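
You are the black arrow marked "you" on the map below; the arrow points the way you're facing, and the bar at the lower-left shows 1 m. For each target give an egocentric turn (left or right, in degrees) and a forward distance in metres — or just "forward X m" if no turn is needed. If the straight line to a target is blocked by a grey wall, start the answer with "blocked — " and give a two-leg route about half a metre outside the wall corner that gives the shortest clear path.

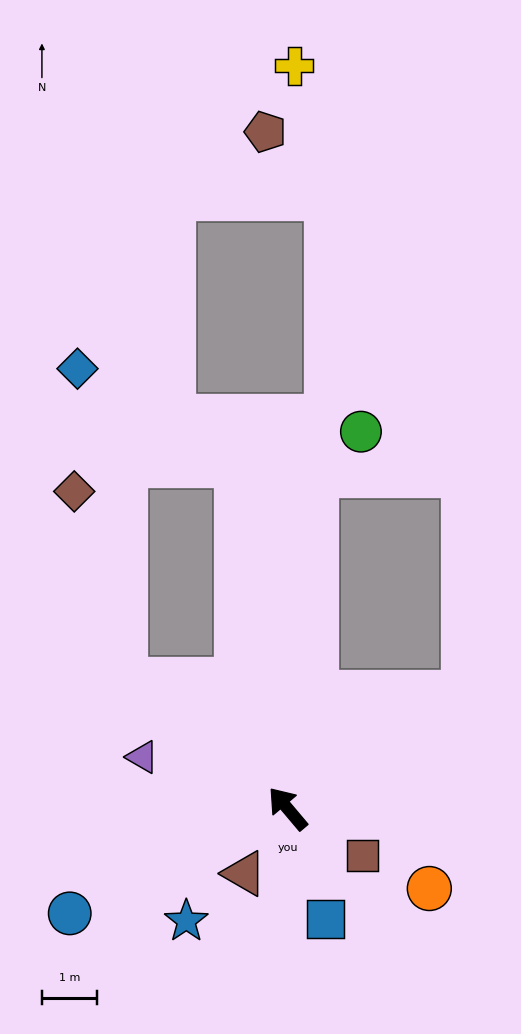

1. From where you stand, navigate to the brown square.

turn right 162°, forward 1.6 m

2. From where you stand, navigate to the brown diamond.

blocked — turn left 12°, forward 3.8 m, then turn right 38°, forward 3.6 m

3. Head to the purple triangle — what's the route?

turn left 30°, forward 2.8 m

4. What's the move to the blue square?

turn left 159°, forward 2.1 m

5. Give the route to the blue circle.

turn left 76°, forward 4.4 m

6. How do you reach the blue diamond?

blocked — turn right 32°, forward 6.3 m, then turn left 51°, forward 3.4 m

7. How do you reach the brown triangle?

turn left 106°, forward 1.4 m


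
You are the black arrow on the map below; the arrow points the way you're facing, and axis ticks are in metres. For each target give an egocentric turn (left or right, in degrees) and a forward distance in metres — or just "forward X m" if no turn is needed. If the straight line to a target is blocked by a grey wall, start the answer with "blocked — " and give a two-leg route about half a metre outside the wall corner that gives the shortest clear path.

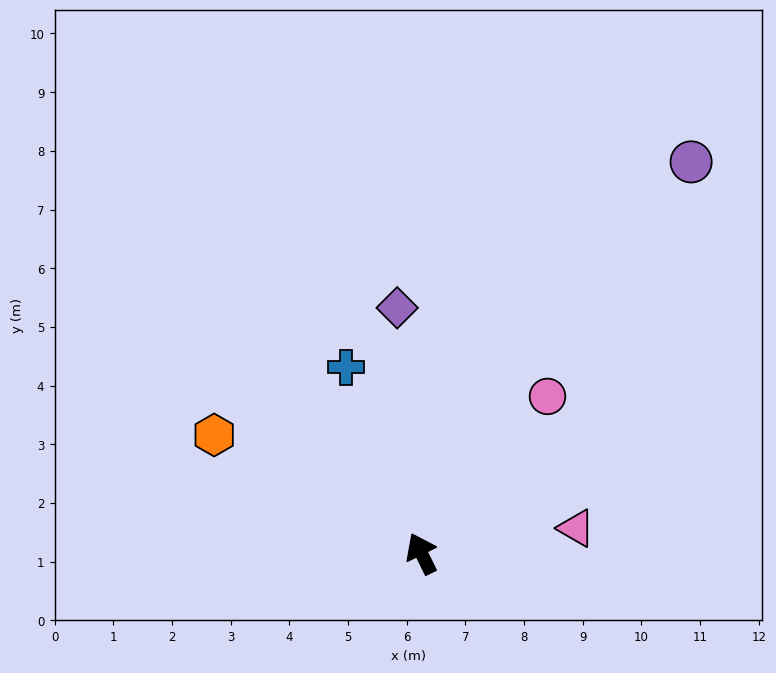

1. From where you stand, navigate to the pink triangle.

turn right 107°, forward 2.7 m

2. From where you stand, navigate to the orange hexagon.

turn left 34°, forward 4.1 m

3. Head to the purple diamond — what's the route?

turn right 20°, forward 4.2 m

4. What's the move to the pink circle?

turn right 65°, forward 3.4 m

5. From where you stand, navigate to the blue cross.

turn right 4°, forward 3.4 m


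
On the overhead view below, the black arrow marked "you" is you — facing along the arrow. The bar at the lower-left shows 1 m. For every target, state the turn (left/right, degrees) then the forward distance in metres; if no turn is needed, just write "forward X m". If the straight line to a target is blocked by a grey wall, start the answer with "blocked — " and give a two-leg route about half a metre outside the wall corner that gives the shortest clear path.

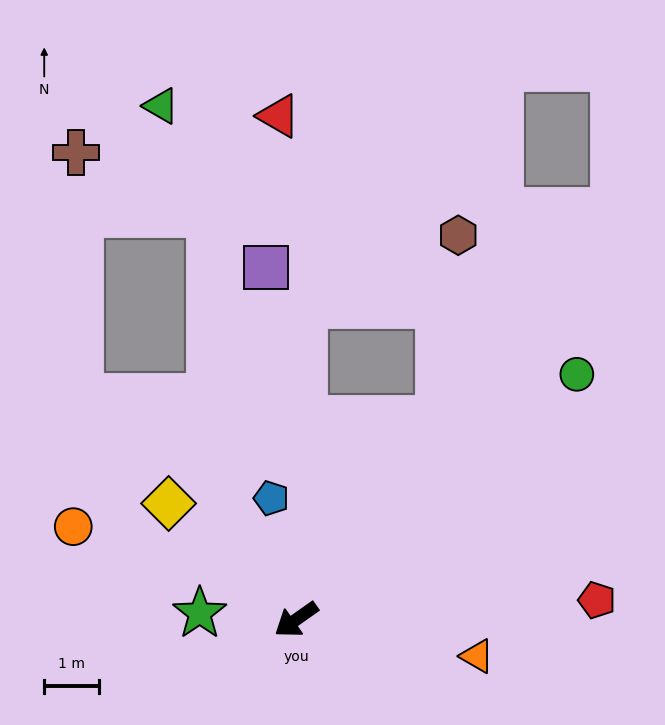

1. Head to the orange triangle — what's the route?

turn left 133°, forward 3.3 m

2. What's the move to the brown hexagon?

blocked — turn right 160°, forward 4.5 m, then turn left 29°, forward 3.3 m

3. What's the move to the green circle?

turn right 174°, forward 6.8 m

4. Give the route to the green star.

turn right 39°, forward 1.8 m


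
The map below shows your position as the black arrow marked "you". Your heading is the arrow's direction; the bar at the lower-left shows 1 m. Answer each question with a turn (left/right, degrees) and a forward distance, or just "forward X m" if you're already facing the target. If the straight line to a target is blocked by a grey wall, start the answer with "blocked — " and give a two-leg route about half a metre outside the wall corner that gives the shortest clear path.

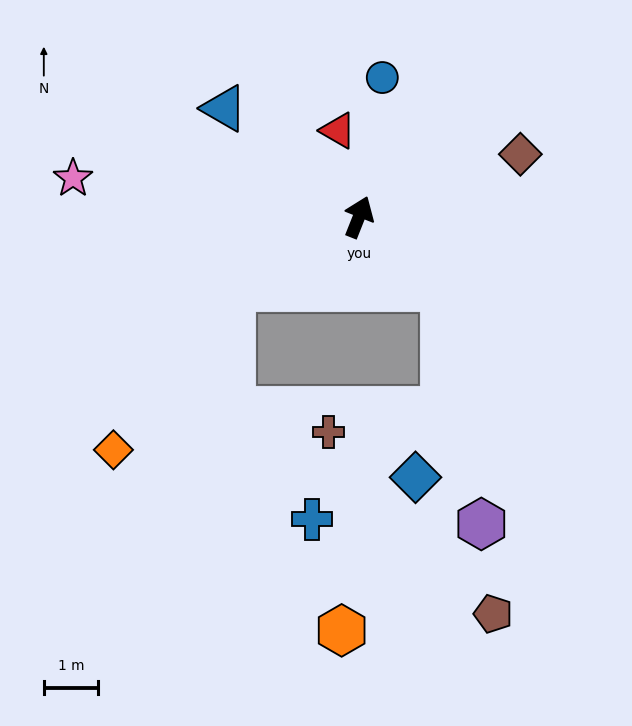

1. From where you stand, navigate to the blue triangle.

turn left 73°, forward 3.2 m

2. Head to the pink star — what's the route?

turn left 104°, forward 5.3 m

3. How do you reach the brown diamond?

turn right 47°, forward 3.2 m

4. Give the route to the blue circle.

turn left 12°, forward 2.6 m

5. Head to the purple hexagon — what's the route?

blocked — turn right 109°, forward 2.0 m, then turn right 40°, forward 4.4 m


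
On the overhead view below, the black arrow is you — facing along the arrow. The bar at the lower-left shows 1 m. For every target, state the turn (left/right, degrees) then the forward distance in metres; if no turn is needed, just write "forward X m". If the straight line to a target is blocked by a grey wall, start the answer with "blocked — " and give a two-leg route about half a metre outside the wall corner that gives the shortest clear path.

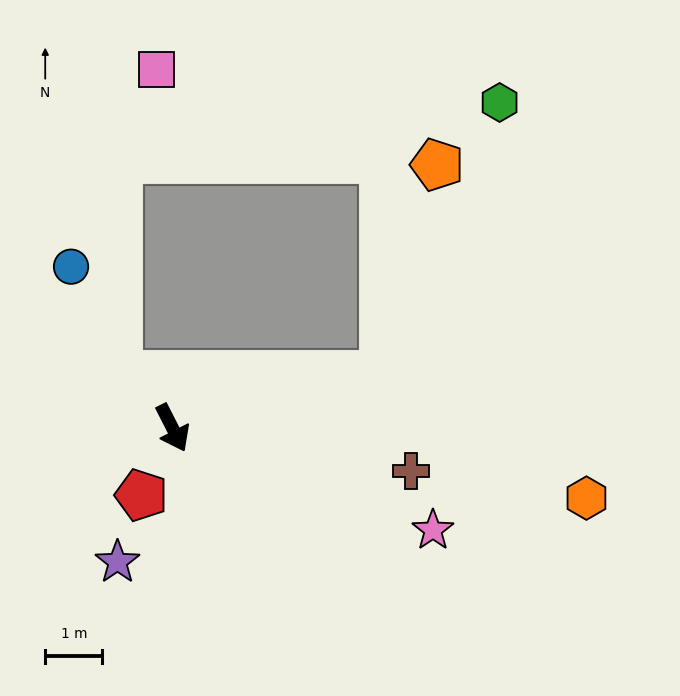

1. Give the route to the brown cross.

turn left 53°, forward 4.2 m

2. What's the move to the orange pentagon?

blocked — turn left 77°, forward 3.8 m, then turn left 62°, forward 3.8 m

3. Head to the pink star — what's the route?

turn left 42°, forward 4.9 m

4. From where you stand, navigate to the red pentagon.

turn right 52°, forward 1.3 m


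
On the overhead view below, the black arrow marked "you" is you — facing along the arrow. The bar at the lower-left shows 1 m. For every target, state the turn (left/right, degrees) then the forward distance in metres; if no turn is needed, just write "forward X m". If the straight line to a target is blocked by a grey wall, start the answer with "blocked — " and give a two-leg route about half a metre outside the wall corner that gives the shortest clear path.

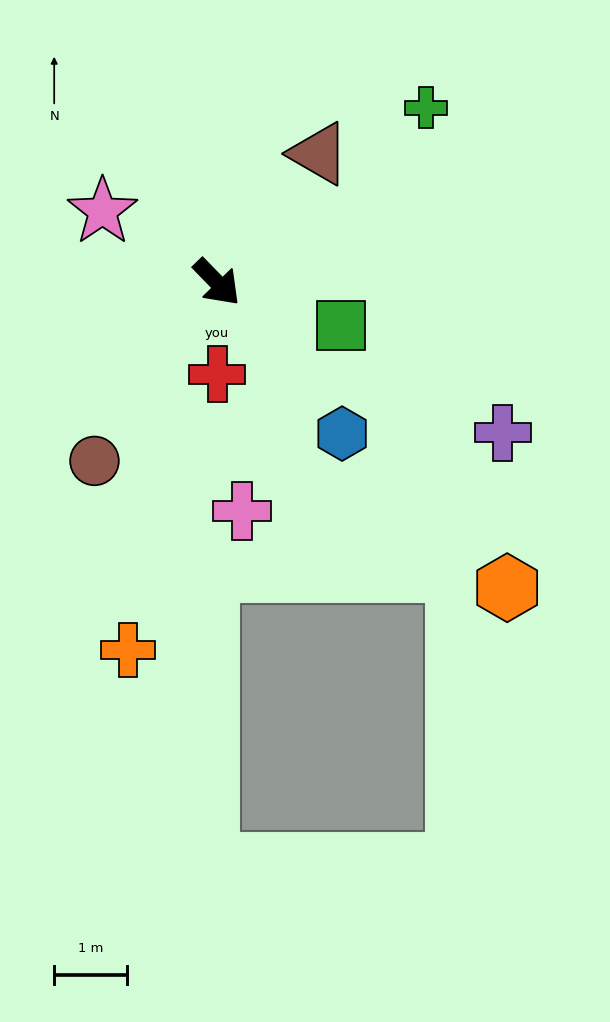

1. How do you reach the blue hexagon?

turn right 5°, forward 2.7 m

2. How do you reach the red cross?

turn right 44°, forward 1.3 m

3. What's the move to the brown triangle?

turn left 97°, forward 2.3 m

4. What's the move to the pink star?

turn right 166°, forward 1.9 m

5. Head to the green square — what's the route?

turn left 27°, forward 1.8 m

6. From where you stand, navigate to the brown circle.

turn right 79°, forward 3.0 m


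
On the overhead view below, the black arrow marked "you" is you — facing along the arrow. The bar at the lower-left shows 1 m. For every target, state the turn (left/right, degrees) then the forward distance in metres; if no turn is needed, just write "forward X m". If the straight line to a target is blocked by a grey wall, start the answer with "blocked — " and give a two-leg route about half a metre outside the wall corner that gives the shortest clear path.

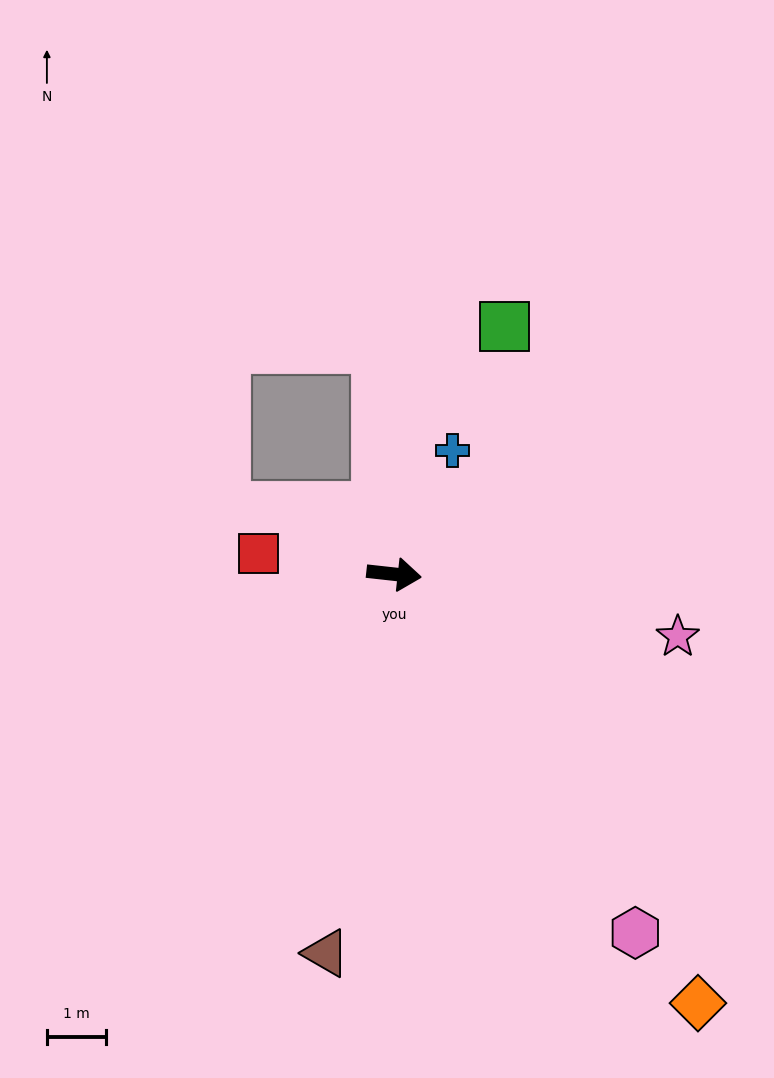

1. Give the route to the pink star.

turn right 6°, forward 4.9 m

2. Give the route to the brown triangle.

turn right 94°, forward 6.5 m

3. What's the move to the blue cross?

turn left 71°, forward 2.3 m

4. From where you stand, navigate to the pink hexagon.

turn right 50°, forward 7.3 m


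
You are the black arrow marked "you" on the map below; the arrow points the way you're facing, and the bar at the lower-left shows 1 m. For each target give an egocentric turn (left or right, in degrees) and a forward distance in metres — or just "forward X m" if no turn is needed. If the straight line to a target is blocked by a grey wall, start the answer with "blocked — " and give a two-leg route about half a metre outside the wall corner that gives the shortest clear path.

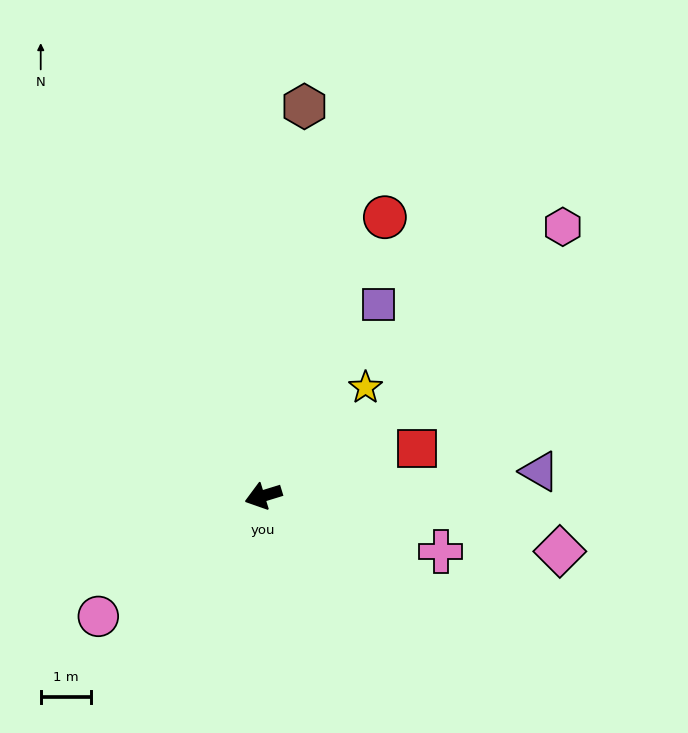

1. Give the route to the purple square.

turn right 138°, forward 4.5 m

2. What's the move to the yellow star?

turn right 150°, forward 3.0 m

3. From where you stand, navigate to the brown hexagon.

turn right 113°, forward 7.8 m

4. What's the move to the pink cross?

turn left 146°, forward 3.7 m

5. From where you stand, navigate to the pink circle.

turn left 19°, forward 4.1 m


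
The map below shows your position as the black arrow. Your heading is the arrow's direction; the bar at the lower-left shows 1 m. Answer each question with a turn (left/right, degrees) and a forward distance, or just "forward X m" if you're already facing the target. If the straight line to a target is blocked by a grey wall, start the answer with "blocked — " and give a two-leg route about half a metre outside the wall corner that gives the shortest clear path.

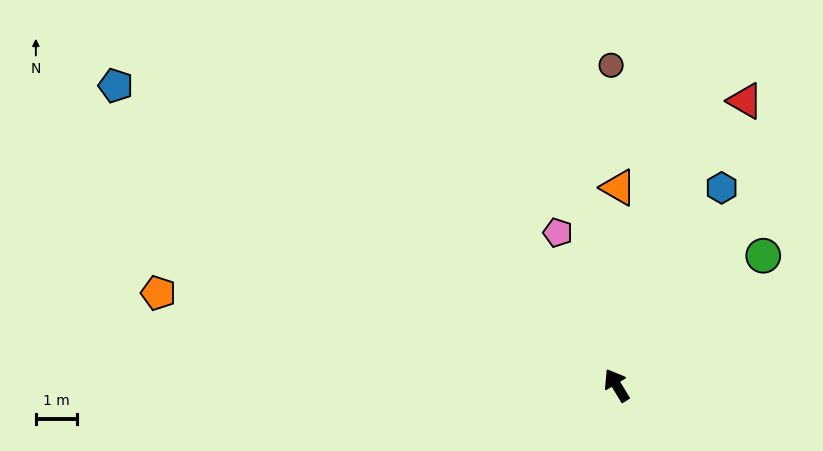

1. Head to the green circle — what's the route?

turn right 80°, forward 4.7 m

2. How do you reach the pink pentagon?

turn right 10°, forward 4.0 m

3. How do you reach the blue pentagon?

turn left 28°, forward 14.2 m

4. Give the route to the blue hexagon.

turn right 59°, forward 5.4 m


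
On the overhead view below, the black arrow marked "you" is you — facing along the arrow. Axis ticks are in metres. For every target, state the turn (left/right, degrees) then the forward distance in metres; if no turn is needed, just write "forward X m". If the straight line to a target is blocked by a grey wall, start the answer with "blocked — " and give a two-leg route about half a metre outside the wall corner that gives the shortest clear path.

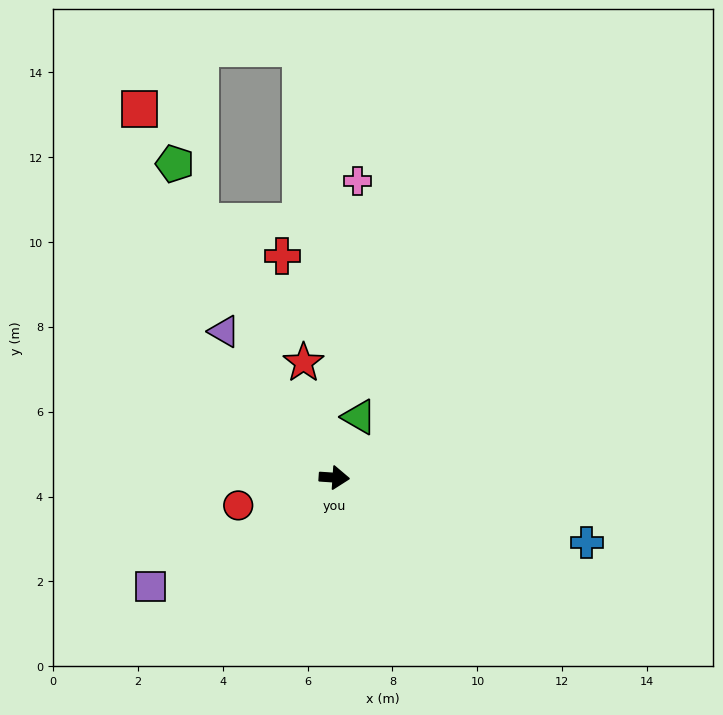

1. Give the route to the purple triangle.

turn left 131°, forward 4.3 m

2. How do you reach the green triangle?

turn left 72°, forward 1.5 m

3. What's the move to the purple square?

turn right 145°, forward 5.0 m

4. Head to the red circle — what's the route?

turn right 160°, forward 2.4 m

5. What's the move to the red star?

turn left 109°, forward 2.8 m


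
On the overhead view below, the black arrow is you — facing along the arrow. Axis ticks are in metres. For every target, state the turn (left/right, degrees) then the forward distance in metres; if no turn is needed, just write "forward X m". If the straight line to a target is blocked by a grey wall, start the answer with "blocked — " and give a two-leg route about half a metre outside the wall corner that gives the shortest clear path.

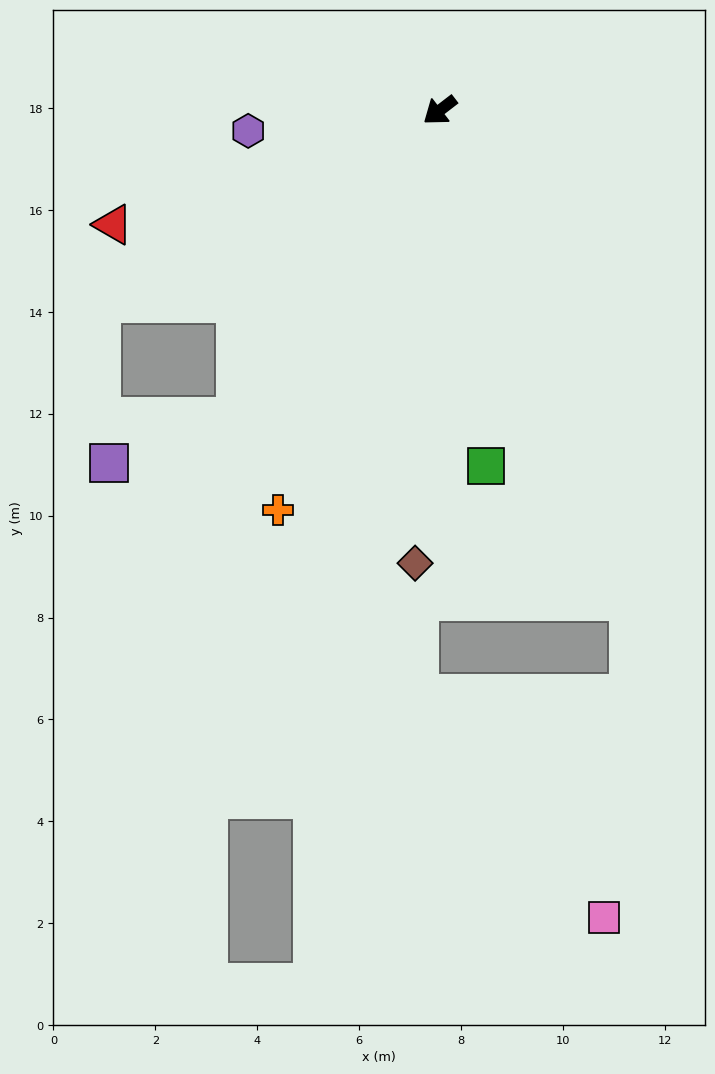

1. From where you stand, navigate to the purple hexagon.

turn right 31°, forward 3.8 m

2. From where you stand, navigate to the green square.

turn left 60°, forward 7.0 m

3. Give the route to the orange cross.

turn left 30°, forward 8.5 m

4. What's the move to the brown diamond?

turn left 49°, forward 8.9 m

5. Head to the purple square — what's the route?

blocked — turn left 19°, forward 7.2 m, then turn right 38°, forward 2.7 m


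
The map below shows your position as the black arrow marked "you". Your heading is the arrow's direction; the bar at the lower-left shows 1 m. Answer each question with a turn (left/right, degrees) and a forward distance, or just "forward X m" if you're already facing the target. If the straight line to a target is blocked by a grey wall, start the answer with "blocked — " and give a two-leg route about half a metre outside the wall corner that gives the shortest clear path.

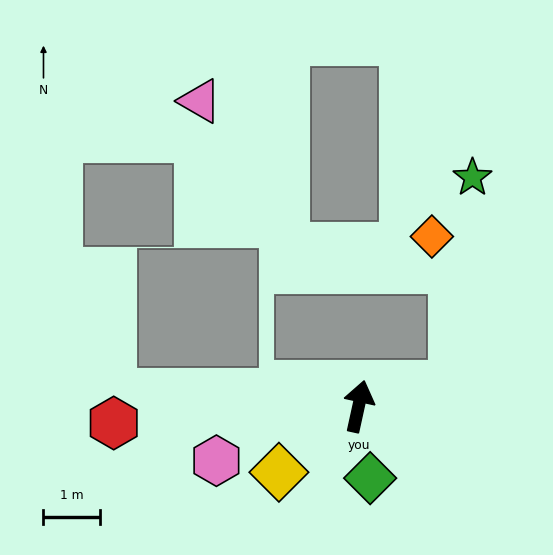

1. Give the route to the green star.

blocked — turn right 65°, forward 1.7 m, then turn left 72°, forward 3.7 m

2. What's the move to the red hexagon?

turn left 106°, forward 4.4 m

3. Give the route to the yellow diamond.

turn left 142°, forward 1.8 m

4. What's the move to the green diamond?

turn right 158°, forward 1.3 m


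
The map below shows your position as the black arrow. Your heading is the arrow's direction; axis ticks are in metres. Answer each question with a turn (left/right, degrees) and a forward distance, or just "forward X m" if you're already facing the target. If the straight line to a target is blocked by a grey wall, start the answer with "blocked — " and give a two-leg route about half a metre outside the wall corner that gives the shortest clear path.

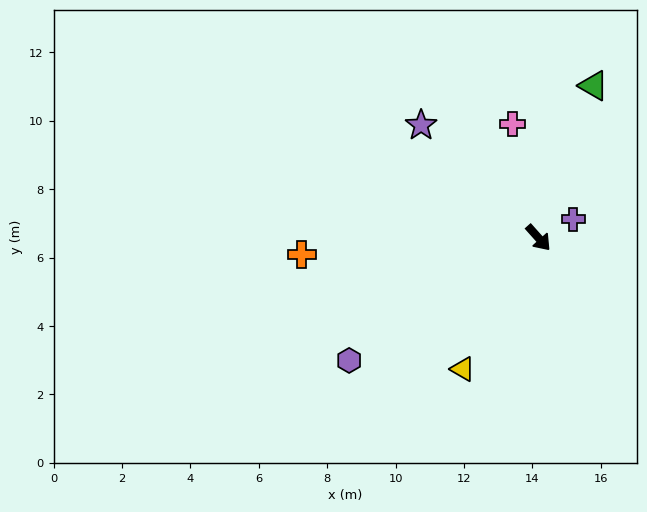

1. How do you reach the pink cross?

turn left 151°, forward 3.4 m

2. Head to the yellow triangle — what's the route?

turn right 72°, forward 4.4 m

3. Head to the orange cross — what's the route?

turn right 128°, forward 6.9 m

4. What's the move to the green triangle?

turn left 118°, forward 4.7 m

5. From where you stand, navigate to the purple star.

turn right 176°, forward 4.8 m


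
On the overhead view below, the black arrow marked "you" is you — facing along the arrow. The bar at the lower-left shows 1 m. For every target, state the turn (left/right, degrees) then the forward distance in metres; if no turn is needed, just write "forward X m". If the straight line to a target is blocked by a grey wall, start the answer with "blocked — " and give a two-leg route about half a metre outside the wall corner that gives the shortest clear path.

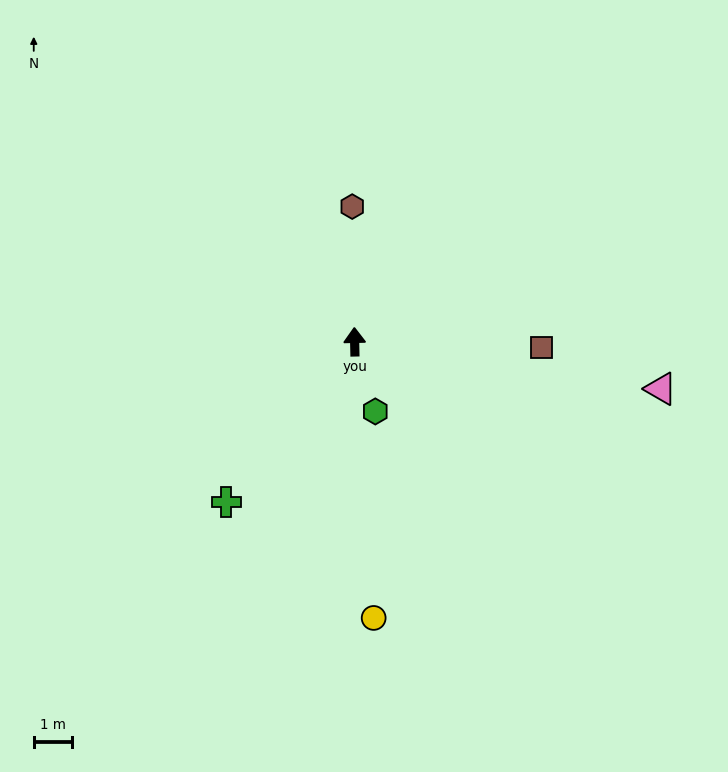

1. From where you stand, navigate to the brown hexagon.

forward 3.5 m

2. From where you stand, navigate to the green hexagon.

turn right 165°, forward 1.9 m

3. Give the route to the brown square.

turn right 93°, forward 4.9 m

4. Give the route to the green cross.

turn left 140°, forward 5.4 m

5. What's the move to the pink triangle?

turn right 100°, forward 8.1 m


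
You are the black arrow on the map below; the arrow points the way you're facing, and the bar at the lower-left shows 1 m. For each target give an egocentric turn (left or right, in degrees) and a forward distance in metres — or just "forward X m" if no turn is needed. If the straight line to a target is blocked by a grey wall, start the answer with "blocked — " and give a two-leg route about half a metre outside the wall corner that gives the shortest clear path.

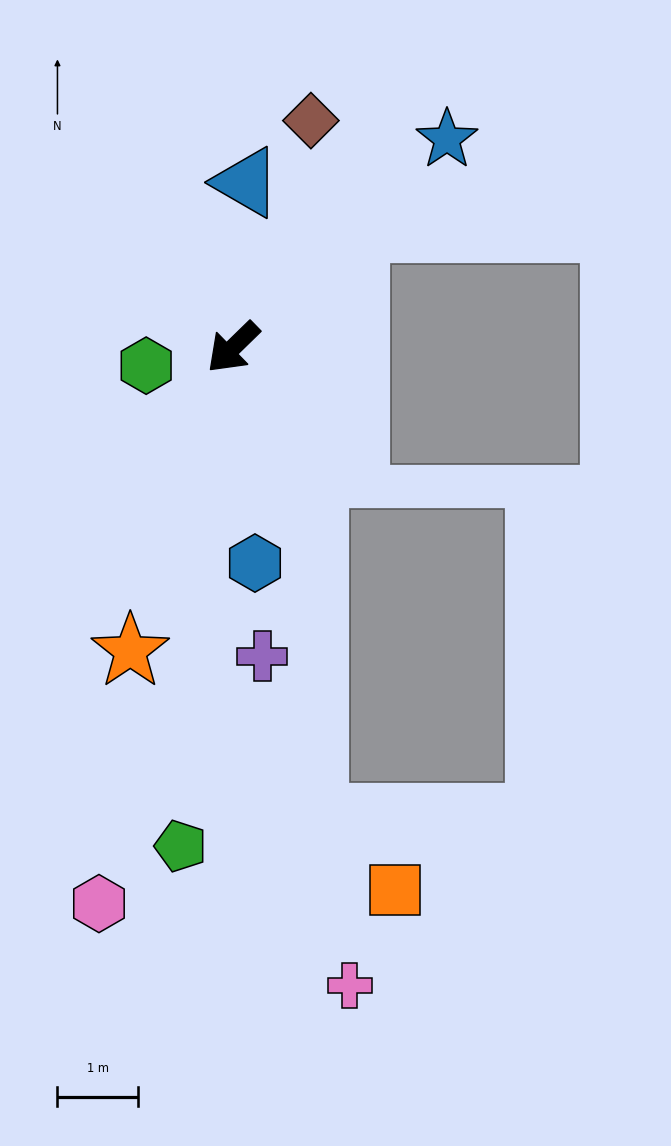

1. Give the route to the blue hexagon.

turn left 52°, forward 2.7 m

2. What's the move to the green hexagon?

turn right 32°, forward 1.1 m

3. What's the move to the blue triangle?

turn right 139°, forward 2.1 m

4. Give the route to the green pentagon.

turn left 40°, forward 6.2 m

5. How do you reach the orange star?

turn left 27°, forward 4.0 m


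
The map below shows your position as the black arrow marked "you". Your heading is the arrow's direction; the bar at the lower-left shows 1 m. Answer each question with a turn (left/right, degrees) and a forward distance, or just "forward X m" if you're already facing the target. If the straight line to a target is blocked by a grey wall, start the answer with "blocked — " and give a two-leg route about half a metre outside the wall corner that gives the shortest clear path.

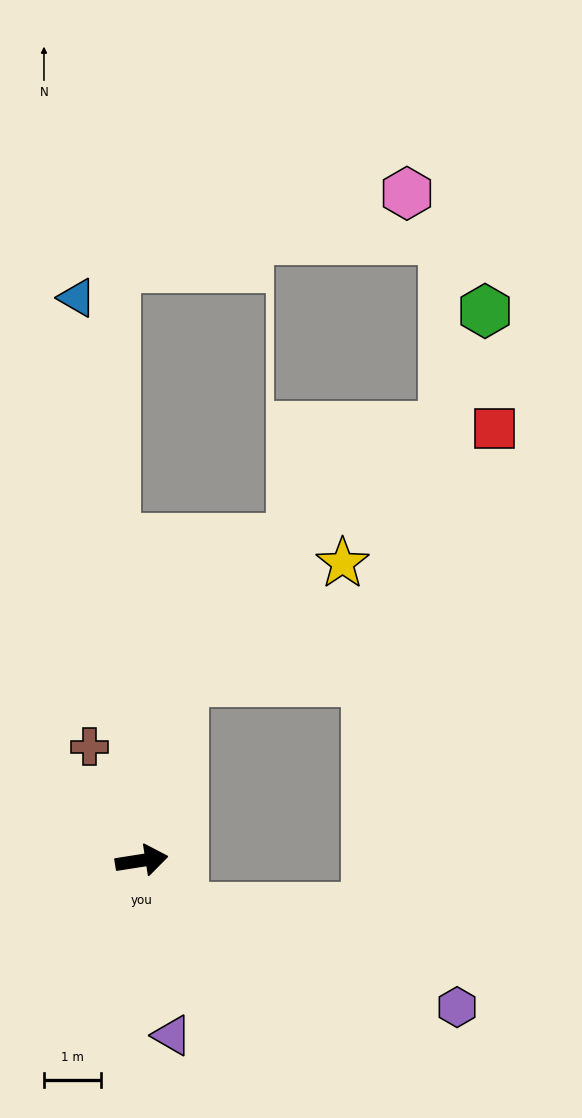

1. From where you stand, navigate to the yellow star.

blocked — turn left 68°, forward 3.2 m, then turn right 40°, forward 3.4 m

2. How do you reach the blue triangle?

turn left 88°, forward 9.9 m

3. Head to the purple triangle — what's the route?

turn right 89°, forward 3.1 m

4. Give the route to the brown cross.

turn left 106°, forward 2.2 m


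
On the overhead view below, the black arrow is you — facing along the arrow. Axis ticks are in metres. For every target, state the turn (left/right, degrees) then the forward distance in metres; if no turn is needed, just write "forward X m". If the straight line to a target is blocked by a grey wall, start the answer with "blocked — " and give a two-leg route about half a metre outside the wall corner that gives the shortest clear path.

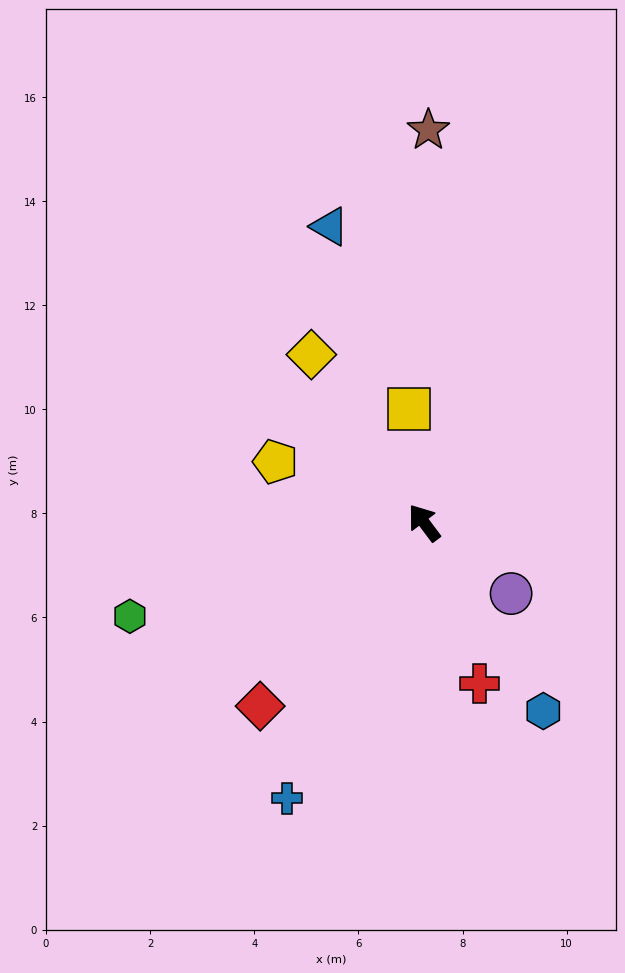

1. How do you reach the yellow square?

turn right 29°, forward 2.2 m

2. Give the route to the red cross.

turn left 162°, forward 3.3 m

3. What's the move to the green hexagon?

turn left 71°, forward 5.9 m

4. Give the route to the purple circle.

turn right 166°, forward 2.2 m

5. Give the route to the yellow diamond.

turn right 3°, forward 3.9 m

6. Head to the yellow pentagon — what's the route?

turn left 31°, forward 3.1 m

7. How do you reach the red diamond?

turn left 101°, forward 4.7 m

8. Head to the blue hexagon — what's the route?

turn left 175°, forward 4.3 m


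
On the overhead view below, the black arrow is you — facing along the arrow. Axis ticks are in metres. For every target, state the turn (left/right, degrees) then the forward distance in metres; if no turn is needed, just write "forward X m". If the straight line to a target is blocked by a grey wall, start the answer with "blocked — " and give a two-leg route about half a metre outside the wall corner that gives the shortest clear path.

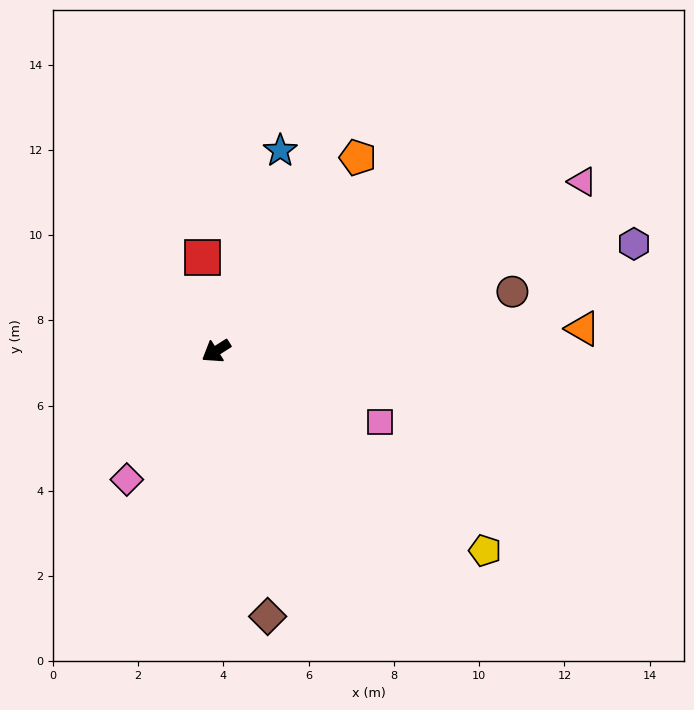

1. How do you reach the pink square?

turn left 124°, forward 4.2 m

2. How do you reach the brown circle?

turn left 159°, forward 7.1 m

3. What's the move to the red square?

turn right 114°, forward 2.2 m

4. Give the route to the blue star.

turn right 140°, forward 4.9 m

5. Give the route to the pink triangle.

turn left 172°, forward 9.5 m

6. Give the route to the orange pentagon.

turn right 159°, forward 5.6 m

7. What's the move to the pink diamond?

turn left 23°, forward 3.7 m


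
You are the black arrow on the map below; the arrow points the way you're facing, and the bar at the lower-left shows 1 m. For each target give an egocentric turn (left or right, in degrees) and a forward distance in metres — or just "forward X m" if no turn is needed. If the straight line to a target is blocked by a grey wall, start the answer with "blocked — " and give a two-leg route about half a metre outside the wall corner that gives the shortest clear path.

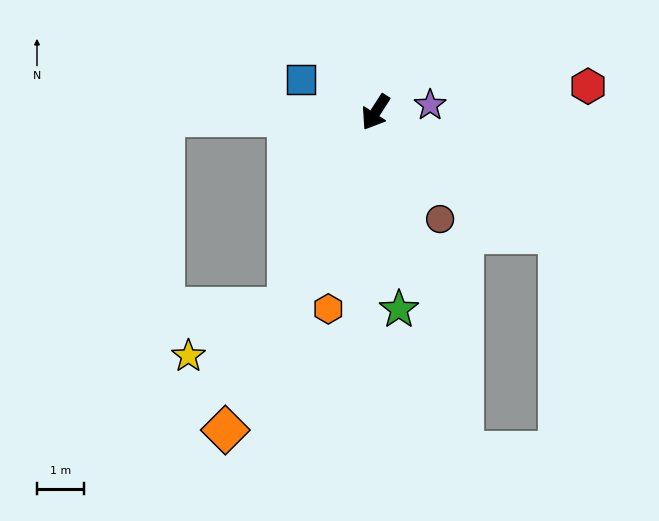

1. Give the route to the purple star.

turn left 130°, forward 1.2 m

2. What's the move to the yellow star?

blocked — turn left 8°, forward 4.6 m, then turn right 39°, forward 2.3 m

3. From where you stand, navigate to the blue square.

turn right 81°, forward 1.7 m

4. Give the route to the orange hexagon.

turn left 19°, forward 4.3 m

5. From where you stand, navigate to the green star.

turn left 40°, forward 4.2 m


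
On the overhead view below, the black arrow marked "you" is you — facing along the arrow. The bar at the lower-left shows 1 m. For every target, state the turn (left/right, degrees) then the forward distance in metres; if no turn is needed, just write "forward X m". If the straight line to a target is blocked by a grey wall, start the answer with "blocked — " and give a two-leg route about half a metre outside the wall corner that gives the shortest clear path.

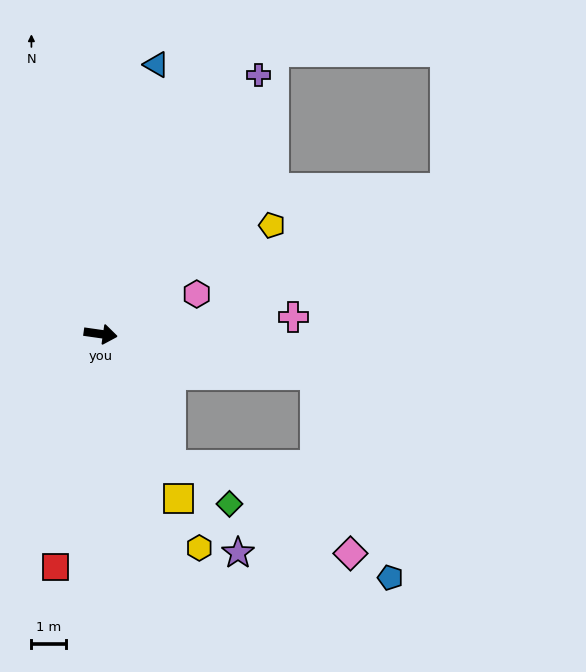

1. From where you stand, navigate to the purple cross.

turn left 67°, forward 8.7 m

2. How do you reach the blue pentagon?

blocked — turn right 3°, forward 6.2 m, then turn right 58°, forward 6.2 m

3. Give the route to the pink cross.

turn left 13°, forward 5.5 m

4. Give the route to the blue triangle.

turn left 86°, forward 7.9 m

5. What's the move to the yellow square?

turn right 57°, forward 5.2 m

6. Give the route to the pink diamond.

blocked — turn right 3°, forward 6.2 m, then turn right 68°, forward 5.2 m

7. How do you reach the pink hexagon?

turn left 31°, forward 3.0 m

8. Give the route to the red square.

turn right 93°, forward 6.8 m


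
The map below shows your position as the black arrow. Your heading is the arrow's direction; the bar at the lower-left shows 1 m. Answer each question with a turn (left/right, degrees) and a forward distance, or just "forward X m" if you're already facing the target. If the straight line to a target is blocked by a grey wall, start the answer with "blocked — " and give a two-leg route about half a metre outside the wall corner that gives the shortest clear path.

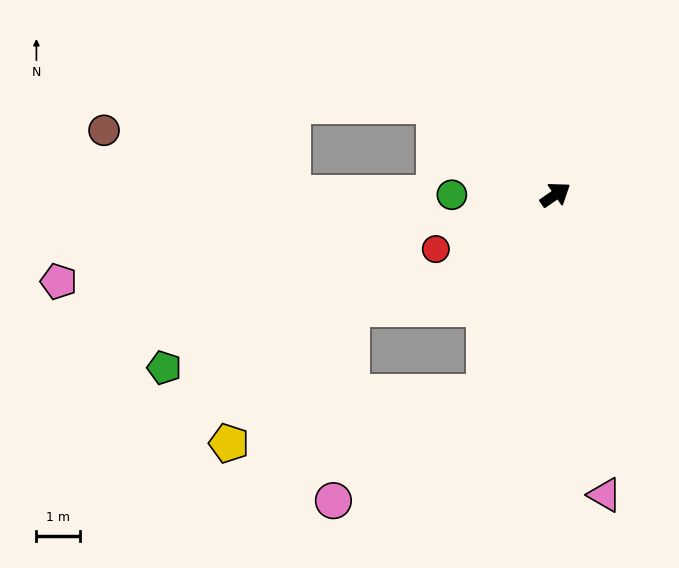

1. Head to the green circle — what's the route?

turn left 145°, forward 2.4 m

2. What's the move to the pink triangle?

turn right 115°, forward 6.9 m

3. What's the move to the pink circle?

blocked — turn right 144°, forward 4.8 m, then turn right 35°, forward 4.2 m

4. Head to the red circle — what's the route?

turn left 170°, forward 3.0 m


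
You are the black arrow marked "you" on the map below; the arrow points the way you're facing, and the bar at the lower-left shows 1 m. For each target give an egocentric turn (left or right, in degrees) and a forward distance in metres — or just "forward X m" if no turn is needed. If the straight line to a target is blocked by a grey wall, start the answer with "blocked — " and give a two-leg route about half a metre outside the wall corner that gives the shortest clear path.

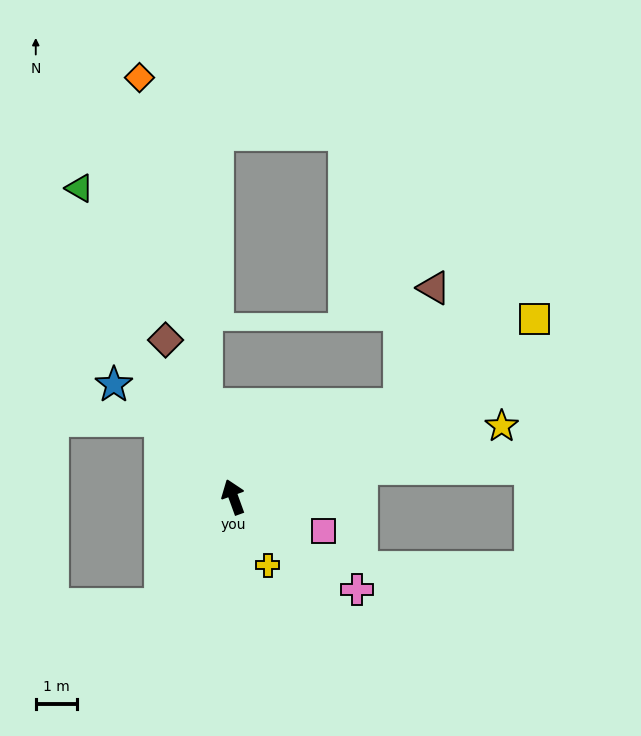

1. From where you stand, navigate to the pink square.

turn right 131°, forward 2.3 m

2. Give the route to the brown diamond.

turn left 3°, forward 4.2 m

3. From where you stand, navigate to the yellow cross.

turn right 173°, forward 1.9 m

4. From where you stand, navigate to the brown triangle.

blocked — turn right 81°, forward 4.6 m, then turn left 45°, forward 3.0 m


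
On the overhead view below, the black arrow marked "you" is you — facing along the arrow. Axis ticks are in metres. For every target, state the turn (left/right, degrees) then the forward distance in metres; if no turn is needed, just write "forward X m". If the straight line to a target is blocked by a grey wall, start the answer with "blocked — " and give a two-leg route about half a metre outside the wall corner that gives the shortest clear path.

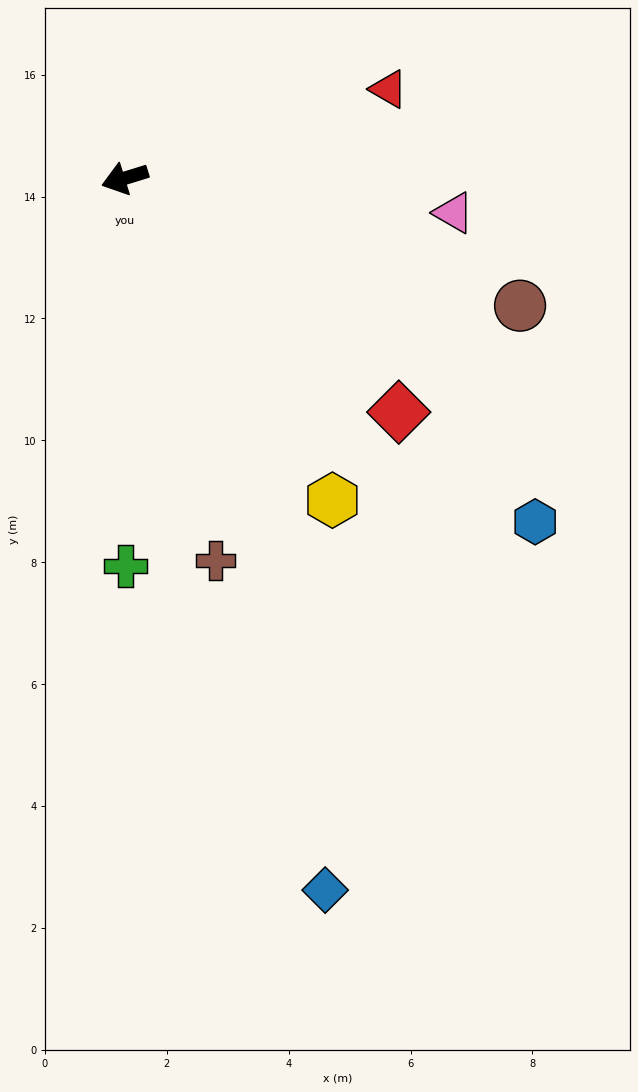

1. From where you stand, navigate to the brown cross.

turn left 86°, forward 6.4 m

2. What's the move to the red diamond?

turn left 122°, forward 5.9 m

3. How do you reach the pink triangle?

turn left 157°, forward 5.4 m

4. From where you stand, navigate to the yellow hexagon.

turn left 106°, forward 6.3 m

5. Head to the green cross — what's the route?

turn left 73°, forward 6.4 m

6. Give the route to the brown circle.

turn left 145°, forward 6.8 m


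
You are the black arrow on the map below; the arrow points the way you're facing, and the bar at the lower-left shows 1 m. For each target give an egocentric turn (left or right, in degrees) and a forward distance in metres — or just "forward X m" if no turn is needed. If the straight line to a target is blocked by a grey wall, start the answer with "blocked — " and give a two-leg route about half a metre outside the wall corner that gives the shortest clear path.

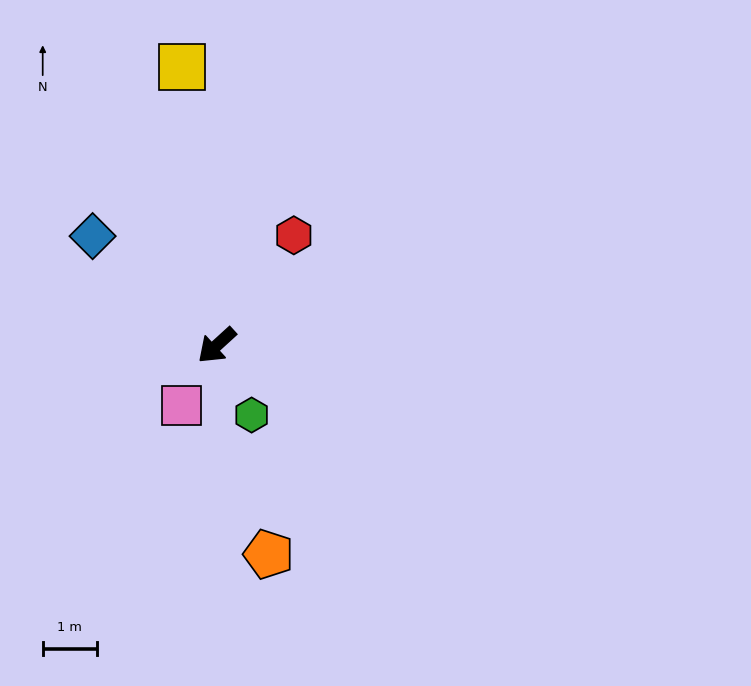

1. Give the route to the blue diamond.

turn right 84°, forward 3.1 m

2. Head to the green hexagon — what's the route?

turn left 74°, forward 1.4 m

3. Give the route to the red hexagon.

turn right 167°, forward 2.5 m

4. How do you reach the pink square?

turn left 17°, forward 1.3 m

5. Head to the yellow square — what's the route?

turn right 125°, forward 5.2 m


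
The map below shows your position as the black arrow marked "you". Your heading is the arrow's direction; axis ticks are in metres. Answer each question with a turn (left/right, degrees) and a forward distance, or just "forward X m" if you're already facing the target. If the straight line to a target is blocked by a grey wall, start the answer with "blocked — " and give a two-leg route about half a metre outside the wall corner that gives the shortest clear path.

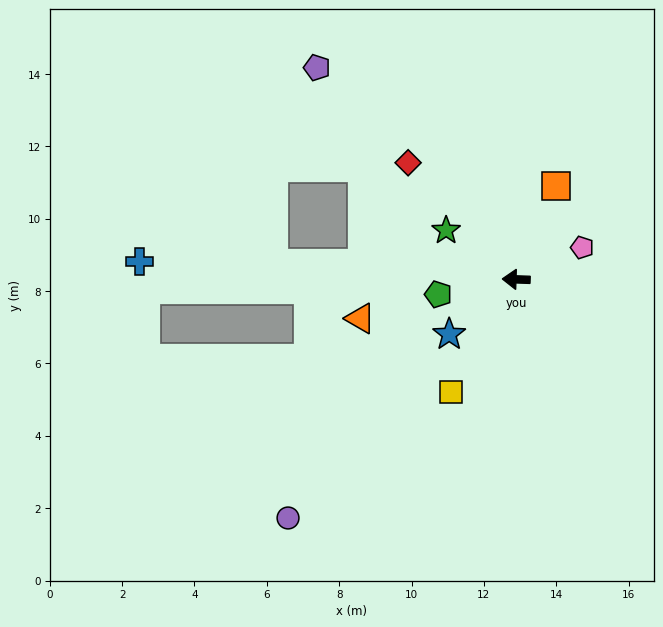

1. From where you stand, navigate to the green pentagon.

turn left 13°, forward 2.2 m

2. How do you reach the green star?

turn right 33°, forward 2.4 m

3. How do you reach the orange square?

turn right 111°, forward 2.8 m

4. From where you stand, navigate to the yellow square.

turn left 62°, forward 3.6 m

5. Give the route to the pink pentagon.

turn right 152°, forward 2.0 m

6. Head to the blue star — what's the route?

turn left 41°, forward 2.4 m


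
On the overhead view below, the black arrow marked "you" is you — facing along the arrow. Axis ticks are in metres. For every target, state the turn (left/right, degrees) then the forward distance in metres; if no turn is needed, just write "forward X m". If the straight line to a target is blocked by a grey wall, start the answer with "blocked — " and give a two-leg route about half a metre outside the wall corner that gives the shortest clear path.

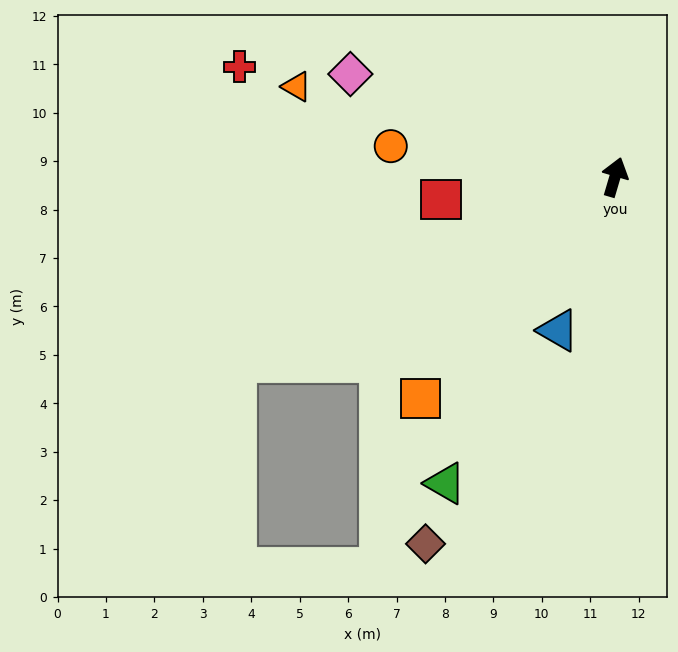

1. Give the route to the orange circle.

turn left 99°, forward 4.7 m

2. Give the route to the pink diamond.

turn left 85°, forward 5.9 m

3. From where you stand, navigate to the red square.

turn left 114°, forward 3.6 m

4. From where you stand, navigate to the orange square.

turn left 155°, forward 6.1 m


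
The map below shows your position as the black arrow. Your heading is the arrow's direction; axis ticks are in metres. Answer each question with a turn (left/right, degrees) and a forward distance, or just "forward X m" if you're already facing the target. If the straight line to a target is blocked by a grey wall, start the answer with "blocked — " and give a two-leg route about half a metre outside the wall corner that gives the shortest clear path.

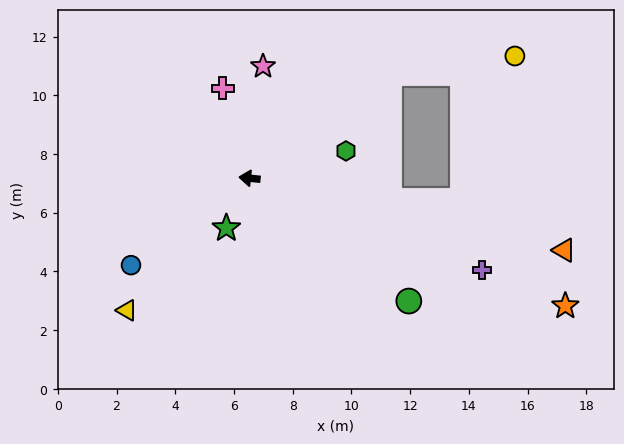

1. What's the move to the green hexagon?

turn right 158°, forward 3.4 m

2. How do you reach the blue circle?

turn left 42°, forward 5.0 m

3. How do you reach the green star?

turn left 71°, forward 1.9 m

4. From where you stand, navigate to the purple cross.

turn left 164°, forward 8.5 m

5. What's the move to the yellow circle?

blocked — turn right 138°, forward 6.0 m, then turn right 28°, forward 4.3 m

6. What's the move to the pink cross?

turn right 67°, forward 3.2 m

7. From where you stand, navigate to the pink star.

turn right 91°, forward 3.8 m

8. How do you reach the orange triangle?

turn left 173°, forward 11.0 m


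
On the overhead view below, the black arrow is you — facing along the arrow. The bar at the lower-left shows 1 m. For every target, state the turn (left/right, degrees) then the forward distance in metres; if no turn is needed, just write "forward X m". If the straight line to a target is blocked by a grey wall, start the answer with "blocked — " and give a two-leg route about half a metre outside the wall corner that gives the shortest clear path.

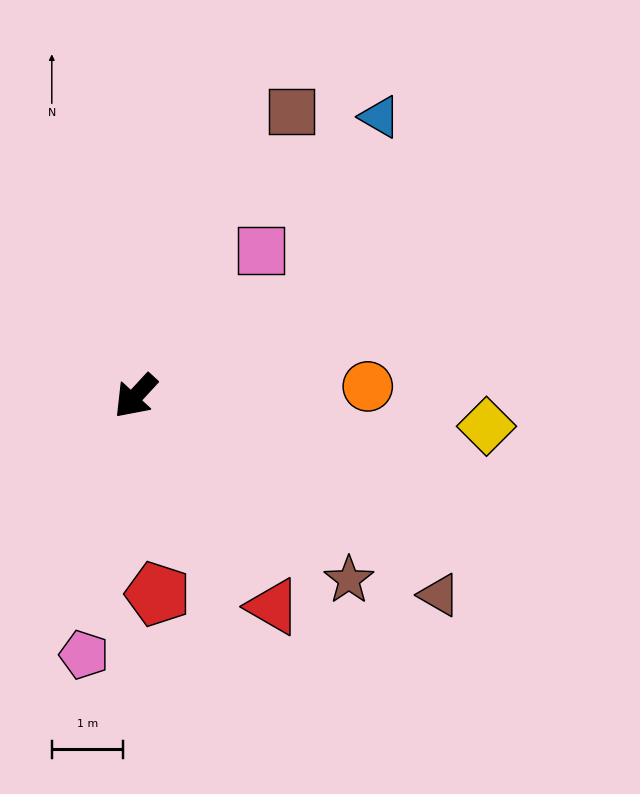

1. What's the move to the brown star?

turn left 92°, forward 3.9 m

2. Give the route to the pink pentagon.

turn left 32°, forward 3.7 m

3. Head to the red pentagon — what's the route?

turn left 49°, forward 2.8 m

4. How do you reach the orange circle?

turn left 135°, forward 3.2 m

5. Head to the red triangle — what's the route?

turn left 76°, forward 3.5 m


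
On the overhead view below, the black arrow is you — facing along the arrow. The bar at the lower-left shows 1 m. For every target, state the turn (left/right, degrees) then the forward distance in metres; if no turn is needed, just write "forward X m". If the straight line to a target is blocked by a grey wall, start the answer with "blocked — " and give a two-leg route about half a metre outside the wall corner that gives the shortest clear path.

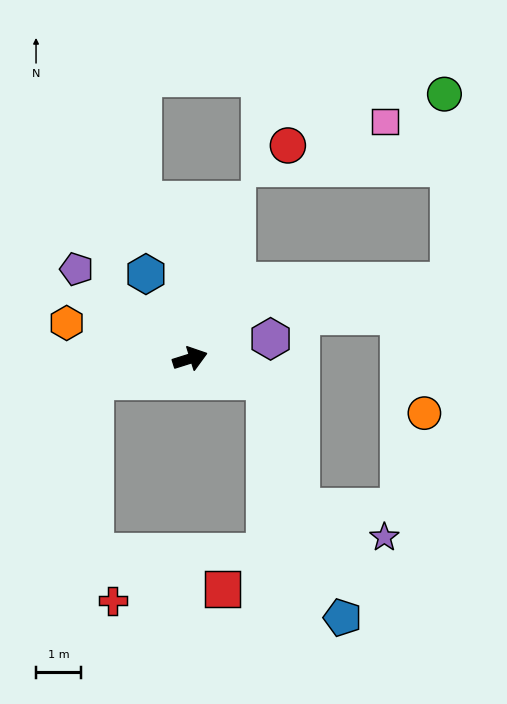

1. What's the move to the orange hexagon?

turn left 146°, forward 2.8 m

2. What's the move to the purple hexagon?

turn right 4°, forward 1.8 m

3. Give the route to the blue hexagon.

turn left 100°, forward 2.1 m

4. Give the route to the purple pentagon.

turn left 124°, forward 3.2 m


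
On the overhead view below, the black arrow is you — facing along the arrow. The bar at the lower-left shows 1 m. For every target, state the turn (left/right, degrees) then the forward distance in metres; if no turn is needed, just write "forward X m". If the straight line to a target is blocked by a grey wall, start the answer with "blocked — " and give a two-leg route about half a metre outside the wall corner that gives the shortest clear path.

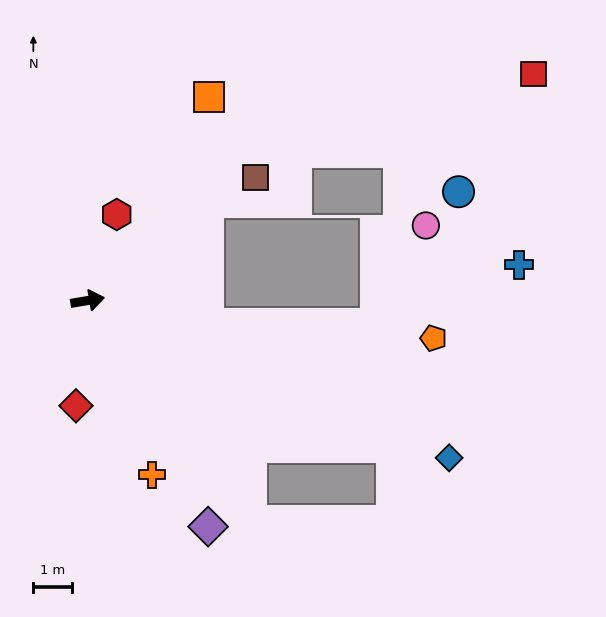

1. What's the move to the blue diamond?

turn right 33°, forward 10.3 m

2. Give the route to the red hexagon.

turn left 62°, forward 2.4 m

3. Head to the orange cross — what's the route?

turn right 79°, forward 4.9 m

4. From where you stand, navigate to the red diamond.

turn right 106°, forward 2.8 m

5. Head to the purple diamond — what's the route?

turn right 72°, forward 6.7 m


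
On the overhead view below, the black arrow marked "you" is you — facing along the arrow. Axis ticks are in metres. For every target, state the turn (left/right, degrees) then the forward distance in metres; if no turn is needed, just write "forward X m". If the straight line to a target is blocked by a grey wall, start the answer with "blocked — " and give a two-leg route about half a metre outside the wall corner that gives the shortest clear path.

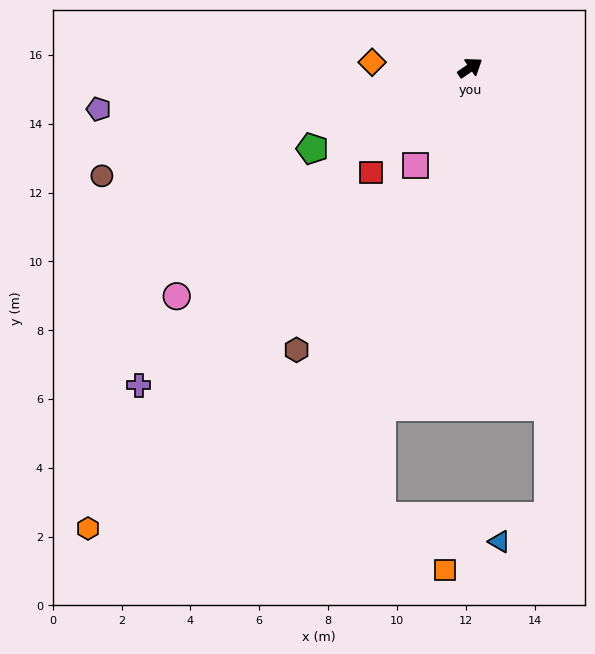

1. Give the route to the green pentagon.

turn left 173°, forward 5.2 m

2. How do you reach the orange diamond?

turn left 142°, forward 2.9 m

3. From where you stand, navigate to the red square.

turn right 168°, forward 4.2 m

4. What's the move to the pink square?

turn right 153°, forward 3.3 m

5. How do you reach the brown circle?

turn left 162°, forward 11.2 m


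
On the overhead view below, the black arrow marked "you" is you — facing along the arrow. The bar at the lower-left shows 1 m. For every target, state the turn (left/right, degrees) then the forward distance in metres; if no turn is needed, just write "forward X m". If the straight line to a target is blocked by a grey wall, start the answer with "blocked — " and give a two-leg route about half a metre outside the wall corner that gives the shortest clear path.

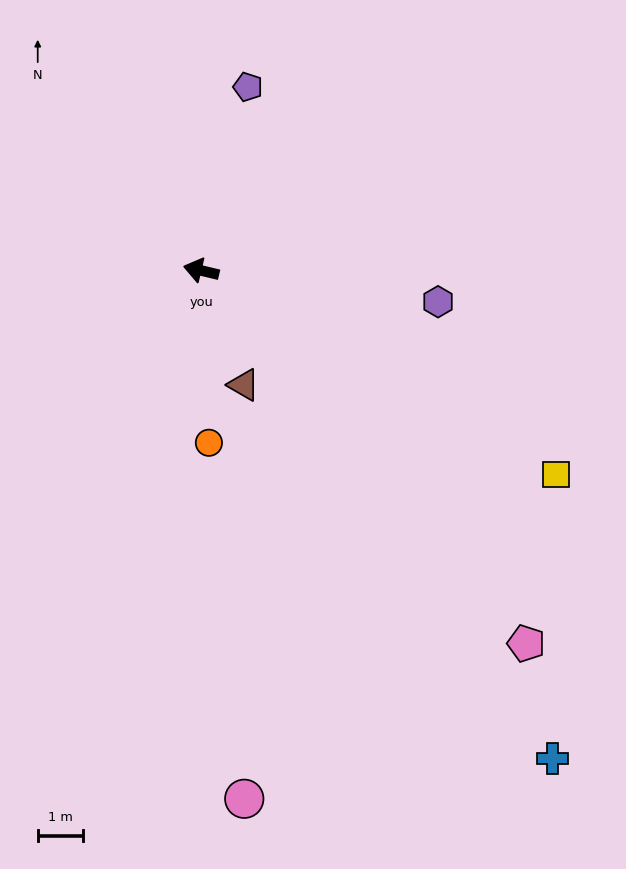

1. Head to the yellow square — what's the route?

turn left 163°, forward 9.0 m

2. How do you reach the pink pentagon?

turn left 144°, forward 10.8 m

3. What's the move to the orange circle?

turn left 106°, forward 3.8 m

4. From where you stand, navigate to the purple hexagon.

turn right 174°, forward 5.2 m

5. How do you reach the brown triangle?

turn left 124°, forward 2.7 m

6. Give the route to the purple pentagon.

turn right 91°, forward 4.1 m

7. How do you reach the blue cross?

turn left 139°, forward 13.2 m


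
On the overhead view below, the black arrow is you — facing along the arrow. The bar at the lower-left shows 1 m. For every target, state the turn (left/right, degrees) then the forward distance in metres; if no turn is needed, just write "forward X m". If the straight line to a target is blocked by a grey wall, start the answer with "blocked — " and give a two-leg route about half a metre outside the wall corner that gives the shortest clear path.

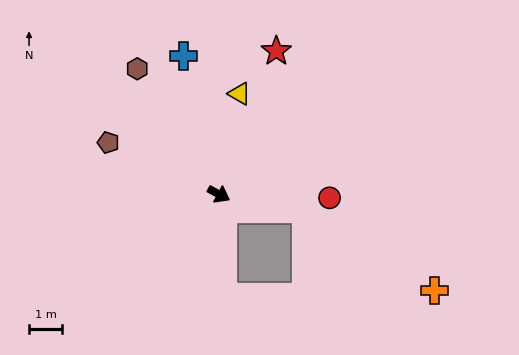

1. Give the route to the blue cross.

turn left 133°, forward 4.3 m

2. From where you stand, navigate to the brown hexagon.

turn left 151°, forward 4.5 m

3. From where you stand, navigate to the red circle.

turn left 26°, forward 3.3 m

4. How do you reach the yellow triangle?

turn left 107°, forward 3.1 m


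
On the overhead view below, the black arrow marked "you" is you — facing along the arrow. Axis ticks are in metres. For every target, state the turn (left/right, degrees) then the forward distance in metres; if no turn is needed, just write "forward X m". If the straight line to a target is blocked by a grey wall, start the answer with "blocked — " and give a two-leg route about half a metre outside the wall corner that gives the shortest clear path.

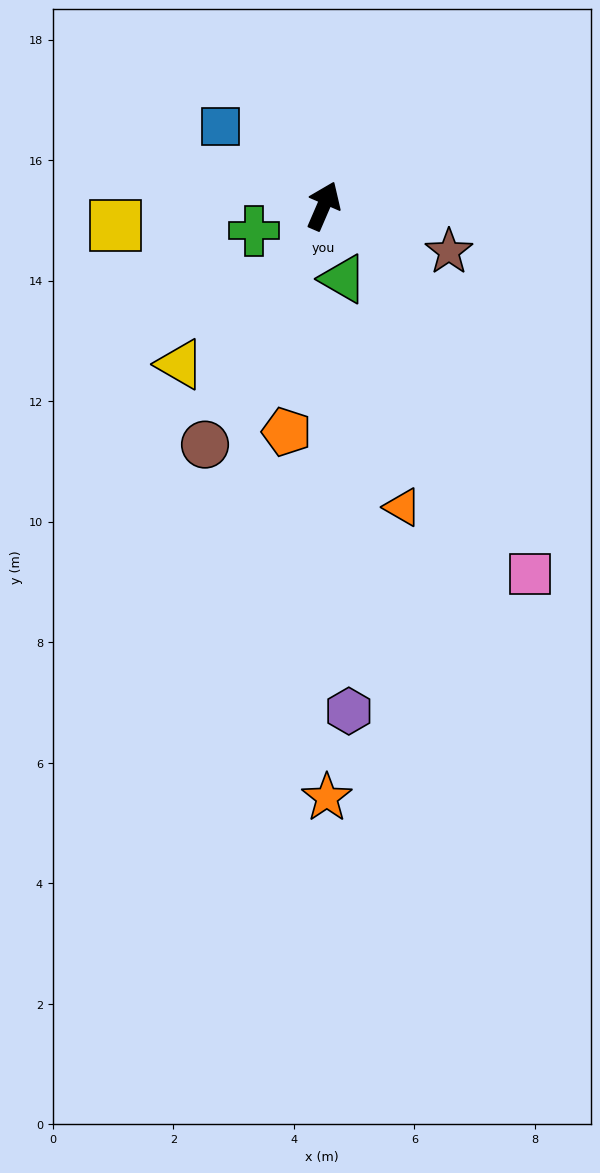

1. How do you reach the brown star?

turn right 87°, forward 2.2 m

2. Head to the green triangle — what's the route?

turn right 142°, forward 1.3 m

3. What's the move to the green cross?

turn left 133°, forward 1.2 m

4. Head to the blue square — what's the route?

turn left 76°, forward 2.2 m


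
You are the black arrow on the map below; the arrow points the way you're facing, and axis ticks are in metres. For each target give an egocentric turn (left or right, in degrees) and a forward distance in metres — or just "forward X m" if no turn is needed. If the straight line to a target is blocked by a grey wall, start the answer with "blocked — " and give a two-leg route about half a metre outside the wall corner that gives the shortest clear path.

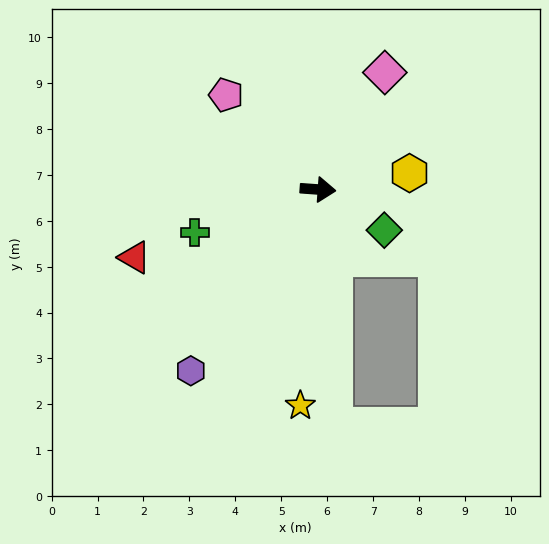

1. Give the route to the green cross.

turn right 157°, forward 2.8 m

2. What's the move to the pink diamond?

turn left 64°, forward 2.9 m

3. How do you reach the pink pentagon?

turn left 138°, forward 2.9 m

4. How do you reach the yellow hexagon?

turn left 14°, forward 2.0 m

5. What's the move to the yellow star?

turn right 91°, forward 4.7 m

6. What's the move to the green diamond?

turn right 27°, forward 1.7 m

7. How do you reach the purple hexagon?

turn right 121°, forward 4.8 m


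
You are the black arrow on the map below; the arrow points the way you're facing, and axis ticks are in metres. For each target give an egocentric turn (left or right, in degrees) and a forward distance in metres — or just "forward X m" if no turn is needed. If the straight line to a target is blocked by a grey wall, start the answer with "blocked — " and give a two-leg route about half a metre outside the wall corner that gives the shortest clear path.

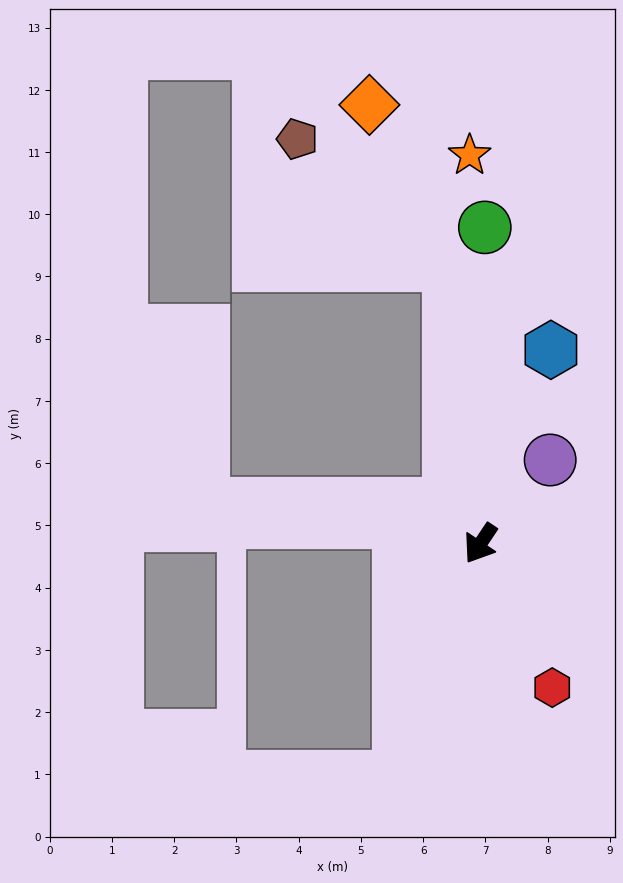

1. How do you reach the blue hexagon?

turn right 166°, forward 3.3 m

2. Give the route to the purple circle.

turn left 174°, forward 1.7 m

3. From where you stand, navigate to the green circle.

turn right 147°, forward 5.1 m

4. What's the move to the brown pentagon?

blocked — turn right 140°, forward 4.5 m, then turn left 44°, forward 3.2 m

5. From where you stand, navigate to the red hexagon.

turn left 60°, forward 2.6 m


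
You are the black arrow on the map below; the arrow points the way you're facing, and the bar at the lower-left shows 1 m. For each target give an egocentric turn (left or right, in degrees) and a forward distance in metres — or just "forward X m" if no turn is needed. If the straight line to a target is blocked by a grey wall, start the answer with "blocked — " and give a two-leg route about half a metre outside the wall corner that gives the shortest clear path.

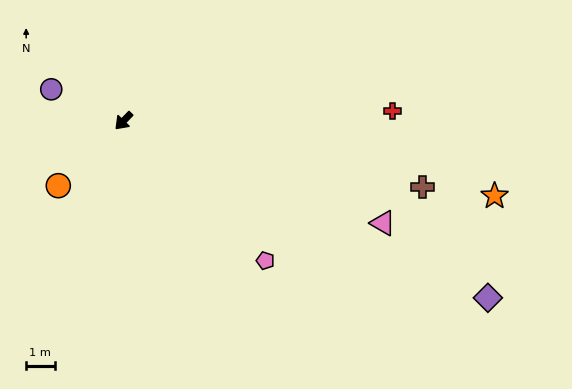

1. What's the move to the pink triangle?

turn left 113°, forward 9.8 m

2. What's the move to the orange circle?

forward 3.2 m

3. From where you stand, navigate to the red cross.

turn left 136°, forward 9.5 m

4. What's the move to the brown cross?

turn left 122°, forward 10.8 m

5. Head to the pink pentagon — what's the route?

turn left 89°, forward 7.0 m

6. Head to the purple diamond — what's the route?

turn left 108°, forward 14.3 m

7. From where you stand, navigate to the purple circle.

turn right 70°, forward 2.8 m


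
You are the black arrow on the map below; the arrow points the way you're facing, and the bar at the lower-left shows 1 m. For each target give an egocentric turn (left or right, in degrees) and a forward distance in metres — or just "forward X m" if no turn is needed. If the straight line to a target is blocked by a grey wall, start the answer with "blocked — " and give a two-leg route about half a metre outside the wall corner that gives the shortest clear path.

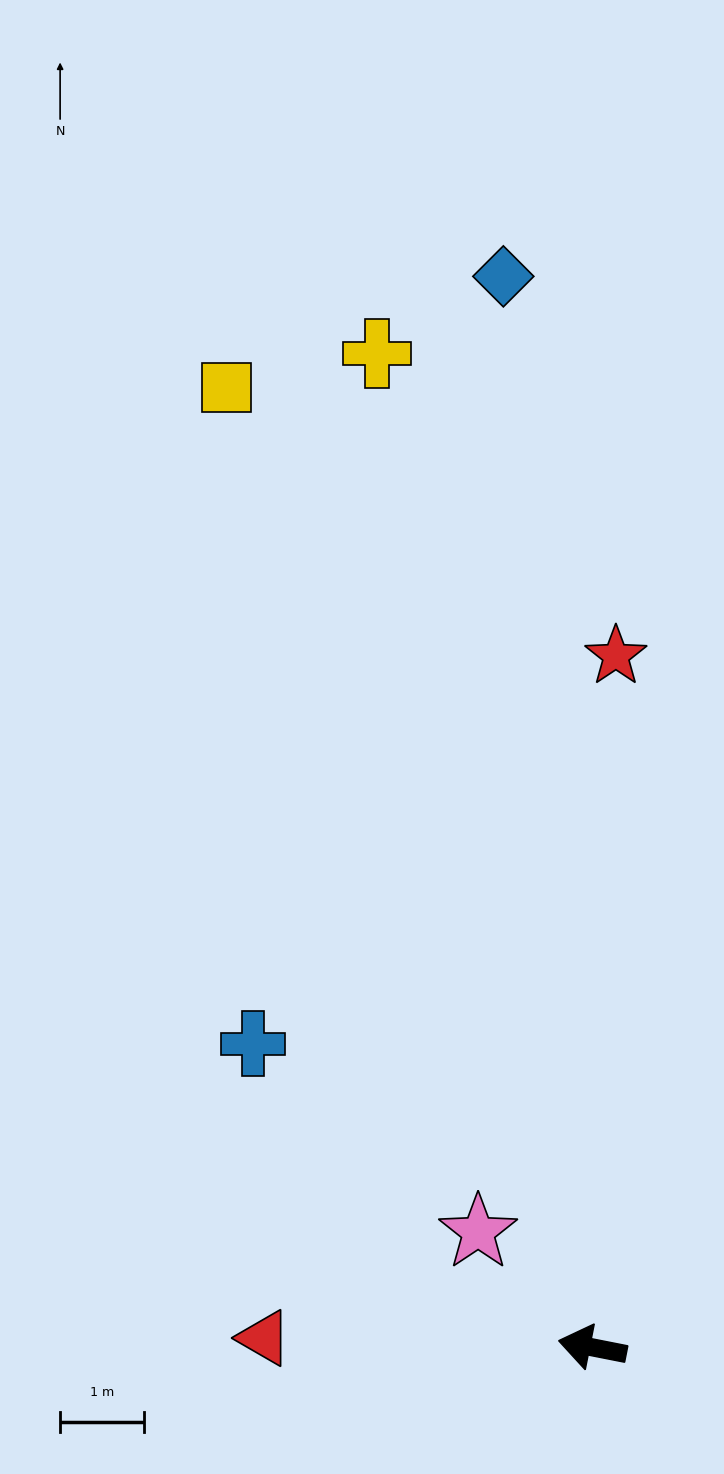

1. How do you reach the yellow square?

turn right 58°, forward 12.3 m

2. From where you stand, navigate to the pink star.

turn right 34°, forward 1.9 m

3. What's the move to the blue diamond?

turn right 74°, forward 12.9 m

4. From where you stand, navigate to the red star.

turn right 81°, forward 8.3 m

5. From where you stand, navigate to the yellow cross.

turn right 67°, forward 12.2 m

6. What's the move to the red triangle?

turn left 10°, forward 3.9 m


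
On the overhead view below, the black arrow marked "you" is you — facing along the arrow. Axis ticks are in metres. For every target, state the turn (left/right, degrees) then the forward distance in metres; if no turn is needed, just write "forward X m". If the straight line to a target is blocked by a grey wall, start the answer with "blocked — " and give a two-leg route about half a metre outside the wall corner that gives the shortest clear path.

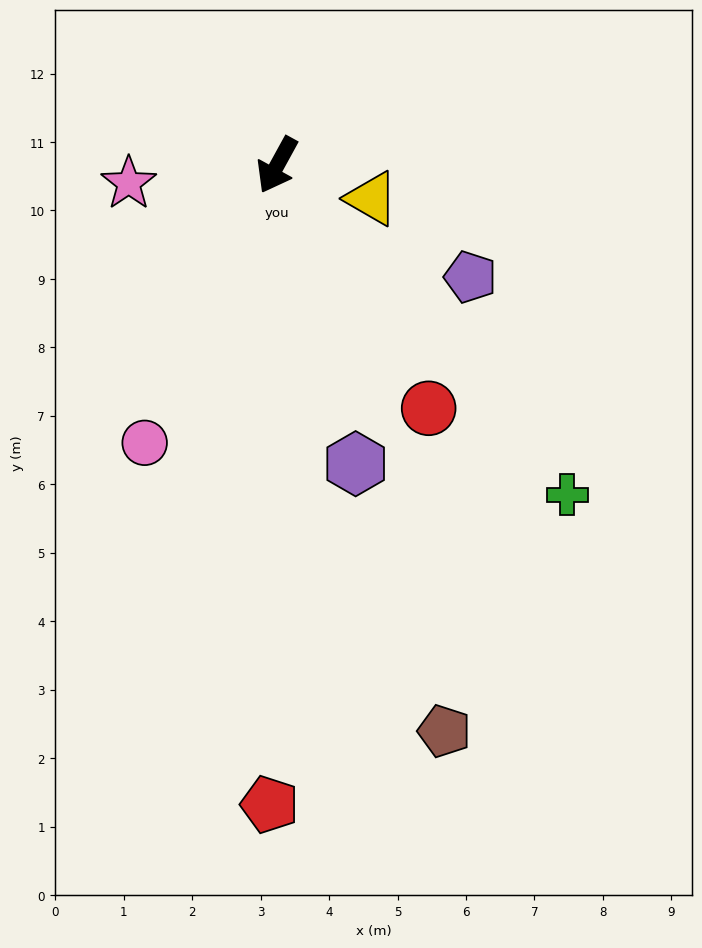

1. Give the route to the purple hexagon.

turn left 43°, forward 4.5 m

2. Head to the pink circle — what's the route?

turn left 3°, forward 4.5 m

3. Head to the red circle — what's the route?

turn left 61°, forward 4.2 m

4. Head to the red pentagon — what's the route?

turn left 28°, forward 9.3 m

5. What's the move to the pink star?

turn right 54°, forward 2.2 m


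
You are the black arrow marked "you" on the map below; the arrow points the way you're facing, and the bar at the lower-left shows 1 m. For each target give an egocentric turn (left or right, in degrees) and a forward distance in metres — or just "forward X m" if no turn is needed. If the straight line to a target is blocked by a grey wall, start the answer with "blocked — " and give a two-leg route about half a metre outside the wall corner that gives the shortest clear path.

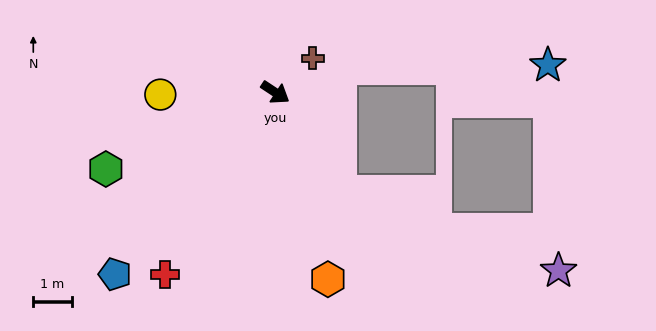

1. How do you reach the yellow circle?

turn right 145°, forward 3.0 m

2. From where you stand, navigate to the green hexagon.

turn right 122°, forward 4.8 m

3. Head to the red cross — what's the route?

turn right 88°, forward 5.5 m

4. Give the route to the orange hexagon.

turn right 41°, forward 5.0 m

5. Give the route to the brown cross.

turn left 76°, forward 1.3 m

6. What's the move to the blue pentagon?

turn right 98°, forward 6.3 m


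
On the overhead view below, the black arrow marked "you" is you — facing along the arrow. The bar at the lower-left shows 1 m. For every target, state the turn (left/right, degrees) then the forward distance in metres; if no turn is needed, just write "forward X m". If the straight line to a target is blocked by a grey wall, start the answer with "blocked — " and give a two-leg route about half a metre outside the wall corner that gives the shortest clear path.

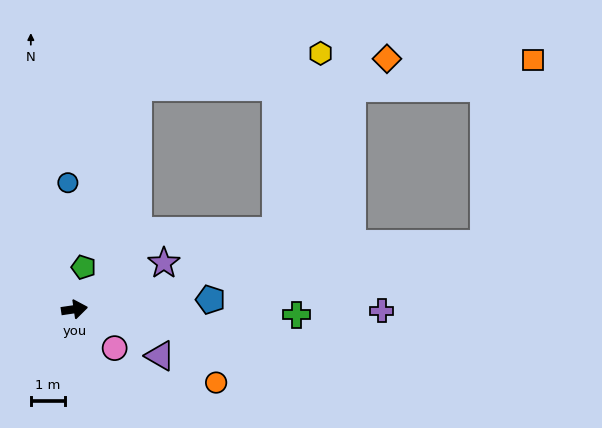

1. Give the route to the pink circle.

turn right 52°, forward 1.7 m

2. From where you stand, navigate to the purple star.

turn left 19°, forward 3.0 m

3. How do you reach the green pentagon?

turn left 69°, forward 1.3 m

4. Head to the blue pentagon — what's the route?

turn right 4°, forward 4.0 m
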